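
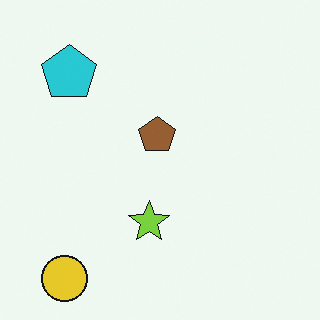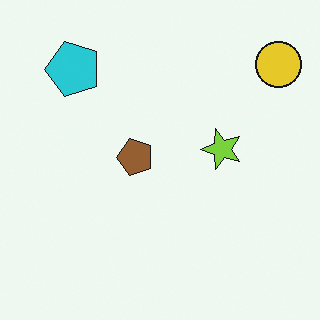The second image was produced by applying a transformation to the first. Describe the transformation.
The second image is the first transposed (reflected across the top-left ↔ bottom-right diagonal).

Shapes have swapped their row and column positions — what was in the top-right is now in the bottom-left — a diagonal reflection.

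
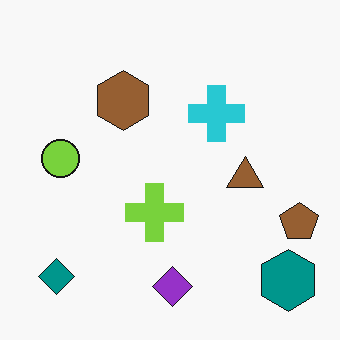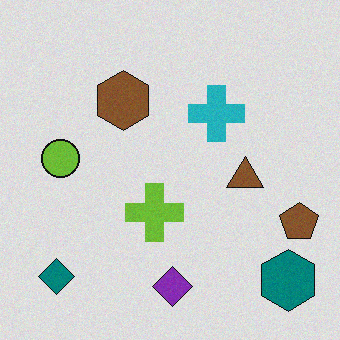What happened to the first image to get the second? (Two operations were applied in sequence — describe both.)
Slightly darkened, then degraded with subtle gaussian noise.

Every pixel — background and shapes alike — is uniformly darkened. Random speckle covers the whole image, including the flat background.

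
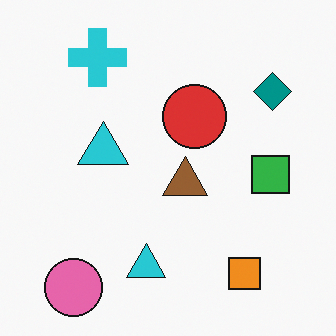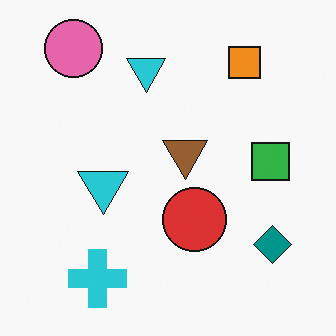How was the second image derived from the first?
The transformation is: flipped vertically (top ↔ bottom).

The pink circle is in the bottom-left of the first image and the top-left of the second — shapes on opposite sides of the horizontal midline have swapped in a mirror flip.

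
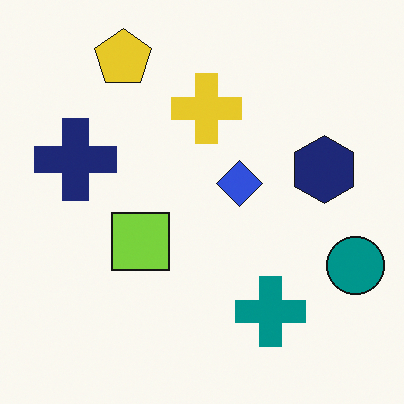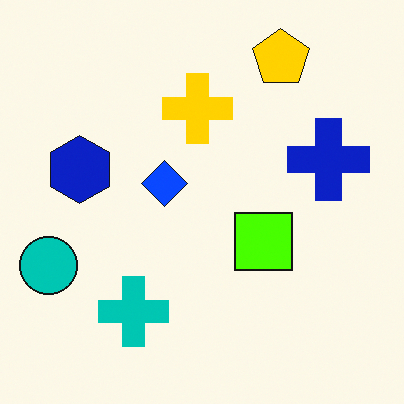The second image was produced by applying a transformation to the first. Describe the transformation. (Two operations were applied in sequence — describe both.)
Heavily oversaturated, then flipped horizontally (left ↔ right).

All colors are more vivid — a global saturation change. The teal circle is in the right of the first image and the left of the second — shapes on opposite sides of the vertical midline have swapped in a mirror flip.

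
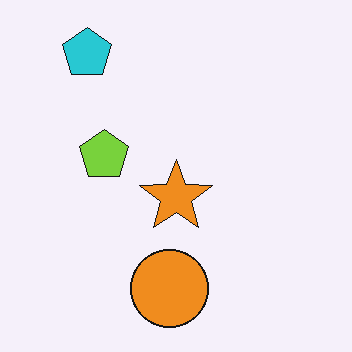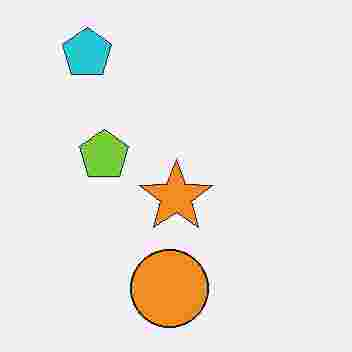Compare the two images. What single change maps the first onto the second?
It was degraded with heavy JPEG compression.

Blocky 8×8 compression artifacts appear around shape edges and the flat background shows ringing — characteristic JPEG degradation.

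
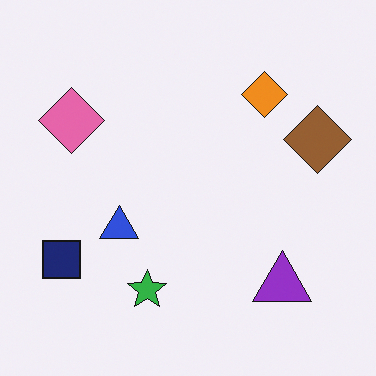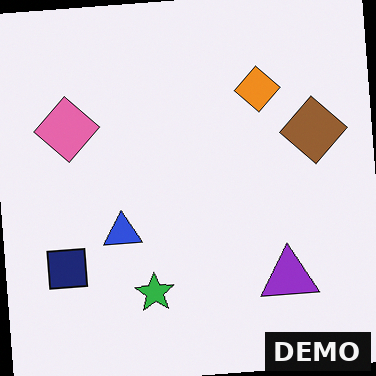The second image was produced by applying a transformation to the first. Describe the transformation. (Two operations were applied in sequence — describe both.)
It was rotated counter-clockwise by a few degrees, then watermarked with the text "DEMO" in the lower-right corner.

Every shape is tilted by the same angle and the image corners show triangular fill wedges — a whole-image rotation by a non-right angle. A dark label reading "DEMO" appears in the lower-right corner.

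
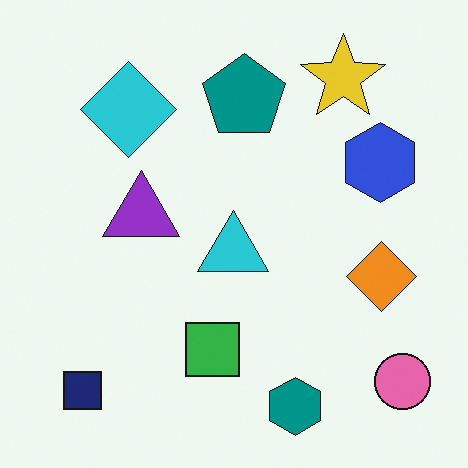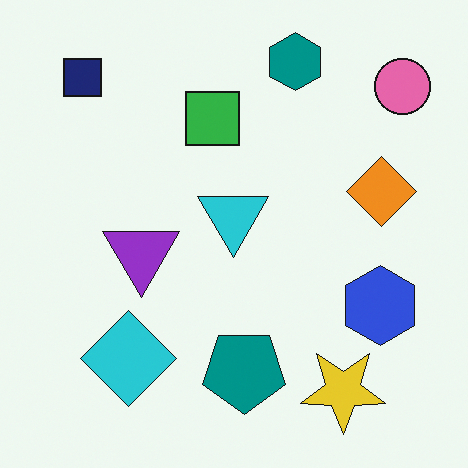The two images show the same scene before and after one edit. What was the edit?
The transformation is: flipped vertically (top ↔ bottom).

The teal hexagon is in the bottom of the first image and the top of the second — shapes on opposite sides of the horizontal midline have swapped in a mirror flip.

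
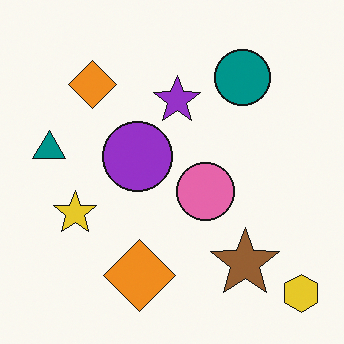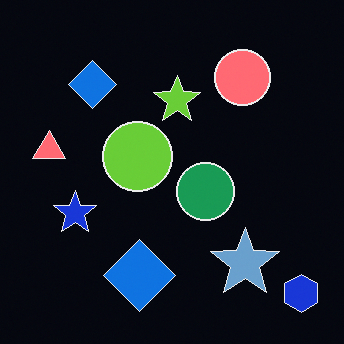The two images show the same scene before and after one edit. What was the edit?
The transformation is: color-inverted (negative).

The light background has become dark and every shape's color is its complement — a photographic negative.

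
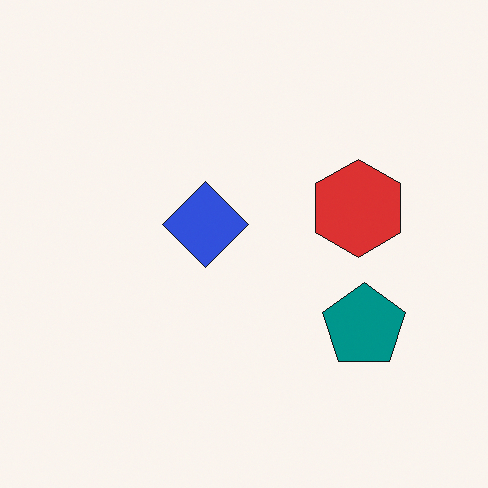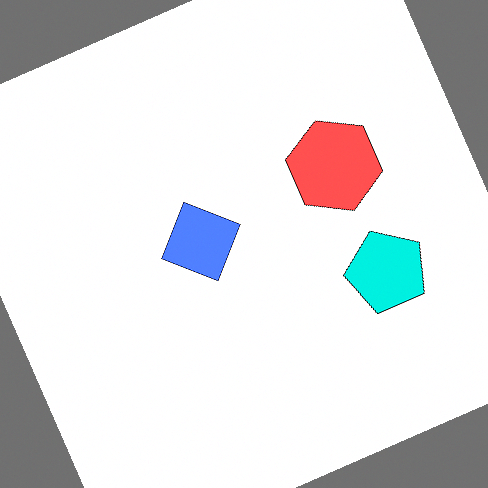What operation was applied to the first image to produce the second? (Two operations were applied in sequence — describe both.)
It was rotated counter-clockwise by a moderate amount, then substantially brightened.

Every shape is tilted by the same angle and the image corners show triangular fill wedges — a whole-image rotation by a non-right angle. Every pixel — background and shapes alike — is uniformly brightened.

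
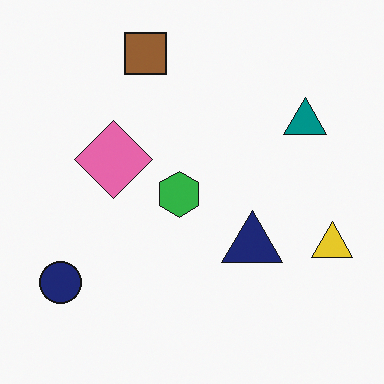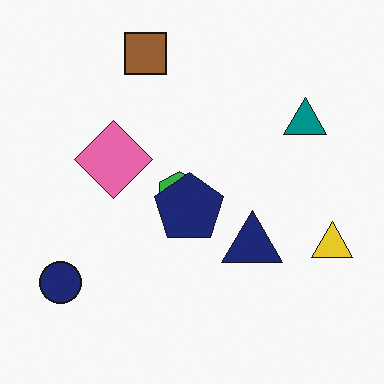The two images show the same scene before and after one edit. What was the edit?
It was overlaid with an additional navy pentagon.

A navy pentagon appears in the second image that is absent from the first.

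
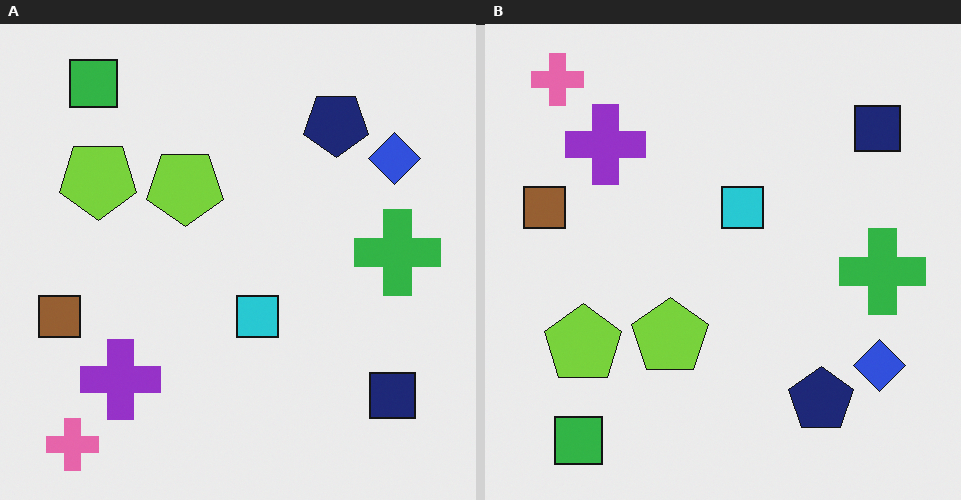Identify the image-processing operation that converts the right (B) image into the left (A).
Flipped vertically (top ↔ bottom).

The pink cross is in the top-left of the right (B) image and the bottom-left of the left (A) — shapes on opposite sides of the horizontal midline have swapped in a mirror flip.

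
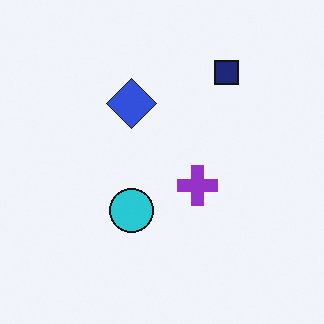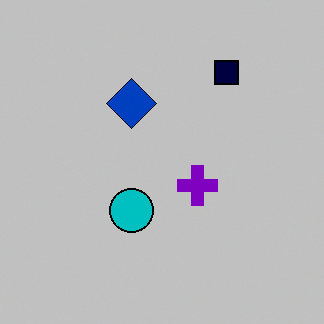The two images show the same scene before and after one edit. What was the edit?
The image was heavily posterized to just a handful of flat colors.

Each flat color has snapped to a coarser quantized level — most visibly, the near-white background has dropped to a flat grey.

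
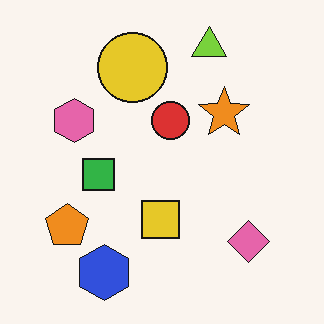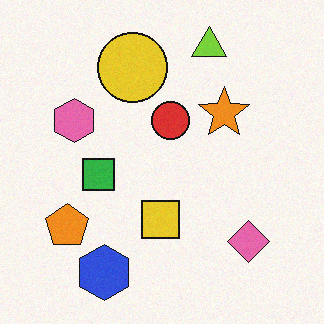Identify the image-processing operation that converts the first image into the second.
Degraded with light additive noise.

Random speckle covers the whole image, including the flat background.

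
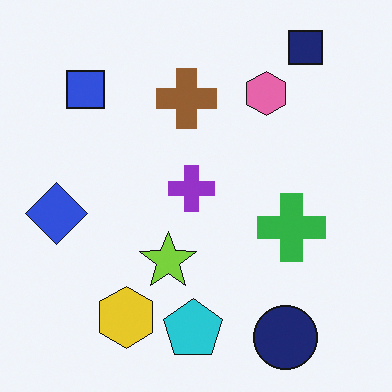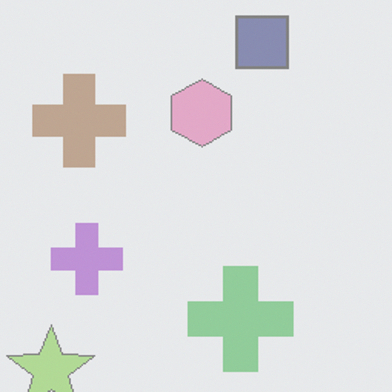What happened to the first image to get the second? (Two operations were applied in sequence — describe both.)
Cropped to a modestly smaller region and rescaled, then washed out (contrast reduced).

The visible shapes are larger and the field of view is narrower; shapes near the original edges may be partly or wholly outside the frame — a crop-and-rescale. Tones are pushed toward mid-grey across the whole image — a global contrast change.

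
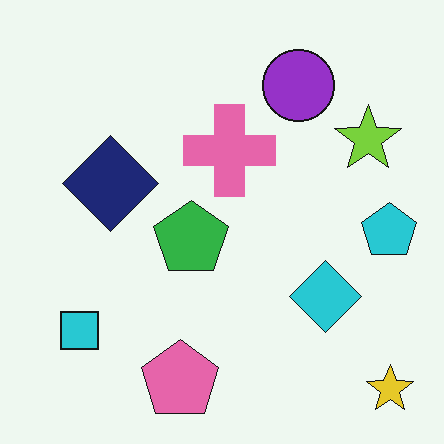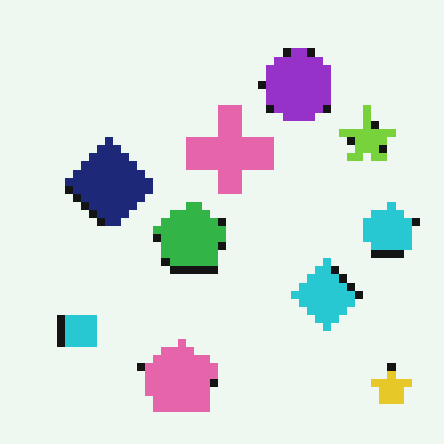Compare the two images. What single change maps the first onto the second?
The image was moderately pixelated.

Shapes are reduced to large square blocks; fine edges and outlines are lost — a downscale-then-upscale (mosaic) effect.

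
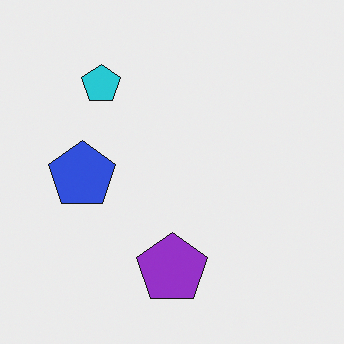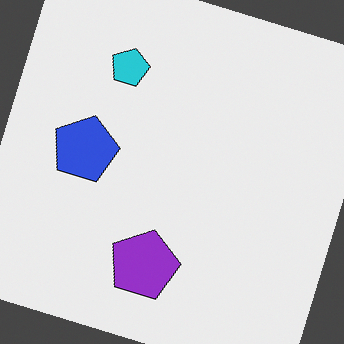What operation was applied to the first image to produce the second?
Rotated clockwise by a clearly visible amount.

Every shape is tilted by the same angle and the image corners show triangular fill wedges — a whole-image rotation by a non-right angle.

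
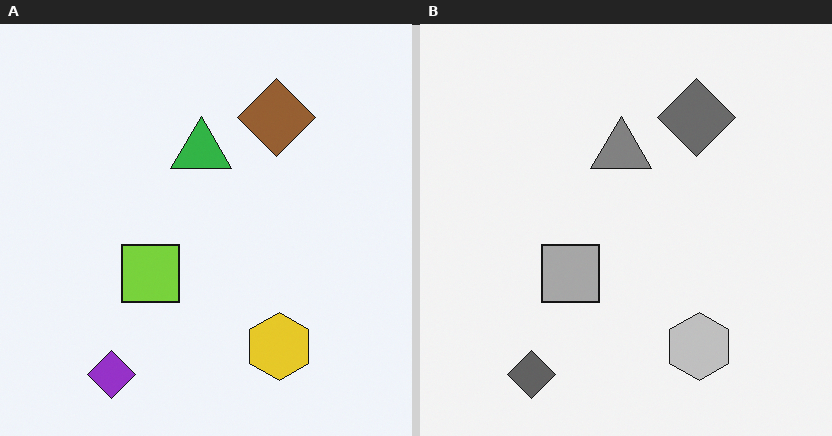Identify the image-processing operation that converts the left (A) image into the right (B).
Converted to grayscale.

All color is removed — every shape is now a shade of grey.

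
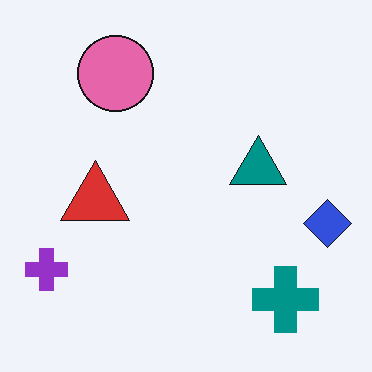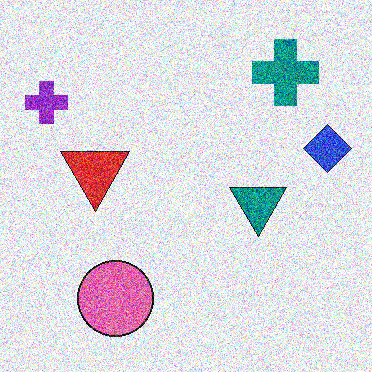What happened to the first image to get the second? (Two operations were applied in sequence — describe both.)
This is the original image degraded with heavy additive noise, then flipped vertically (top ↔ bottom).

Random speckle covers the whole image, including the flat background. The pink circle is in the top-left of the first image and the bottom-left of the second — shapes on opposite sides of the horizontal midline have swapped in a mirror flip.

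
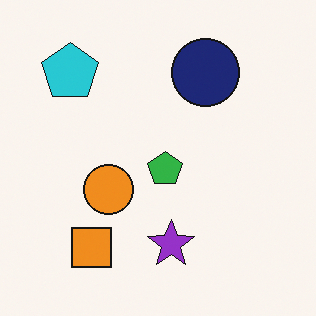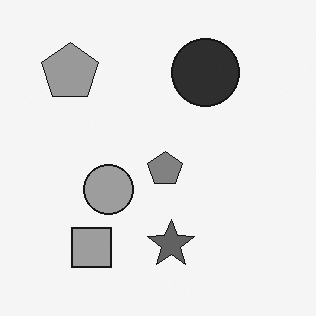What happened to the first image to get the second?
The second image is the first converted to grayscale.

All color is removed — every shape is now a shade of grey.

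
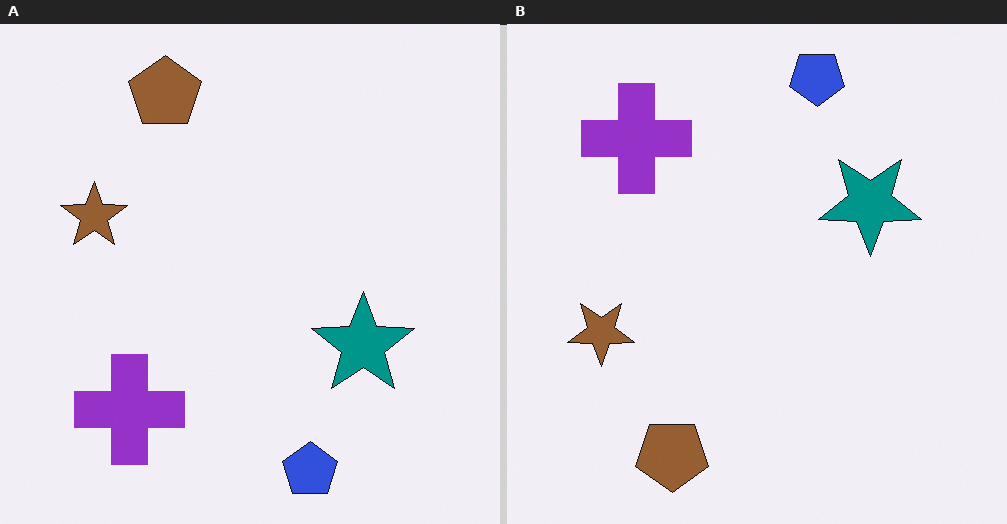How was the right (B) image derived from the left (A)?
This is the original image flipped vertically (top ↔ bottom).

The blue pentagon is in the bottom of the left (A) image and the top of the right (B) — shapes on opposite sides of the horizontal midline have swapped in a mirror flip.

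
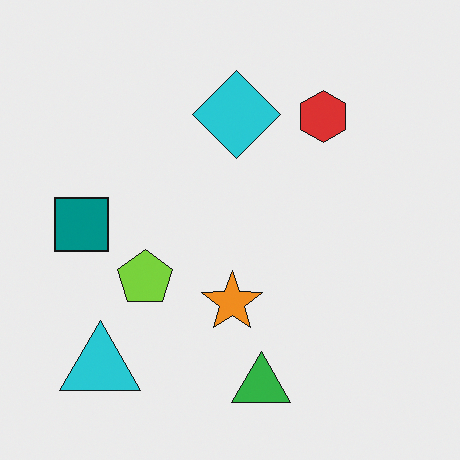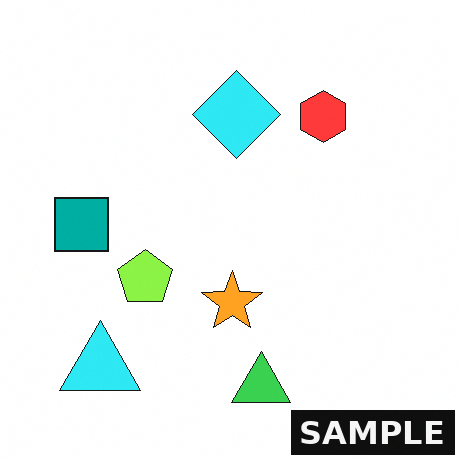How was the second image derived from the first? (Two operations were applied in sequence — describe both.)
It was slightly brightened, then watermarked with the text "SAMPLE" in the lower-right corner.

Every pixel — background and shapes alike — is uniformly brightened. A dark label reading "SAMPLE" appears in the lower-right corner.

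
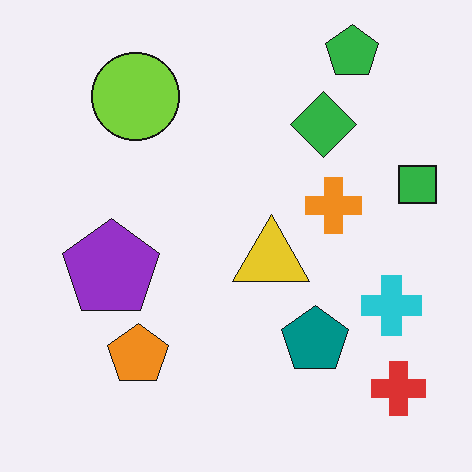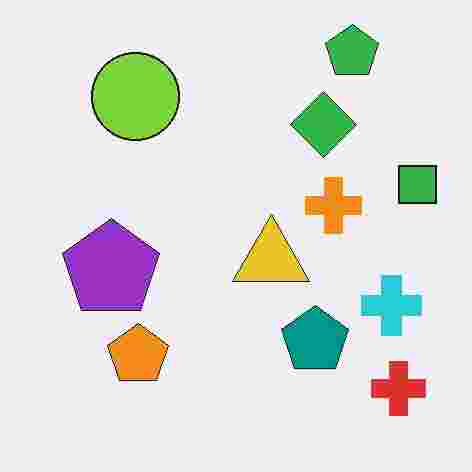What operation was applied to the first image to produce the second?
It was heavily JPEG-compressed with obvious blocking artifacts.

Blocky 8×8 compression artifacts appear around shape edges and the flat background shows ringing — characteristic JPEG degradation.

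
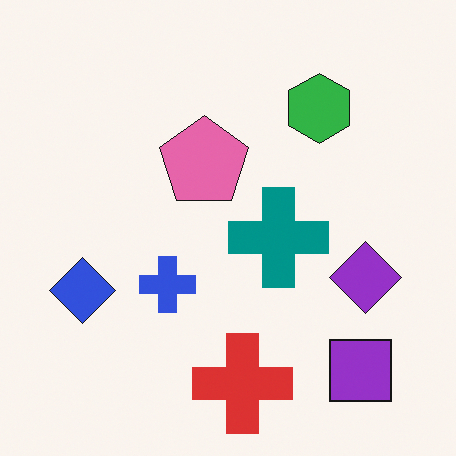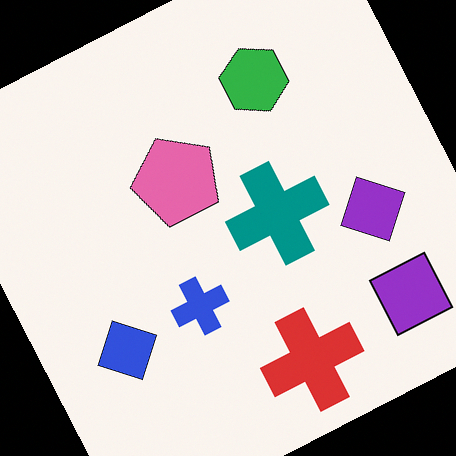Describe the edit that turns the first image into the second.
The image was rotated counter-clockwise by a moderate amount.

Every shape is tilted by the same angle and the image corners show triangular fill wedges — a whole-image rotation by a non-right angle.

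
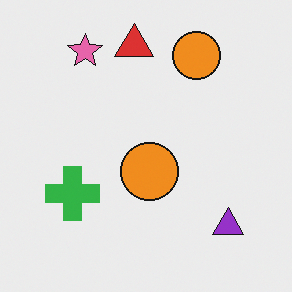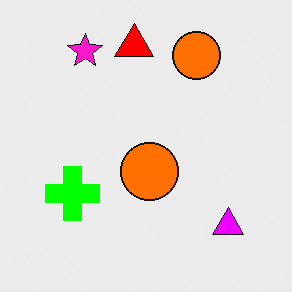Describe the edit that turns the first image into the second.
The transformation is: heavily oversaturated.

All colors are more vivid — a global saturation change.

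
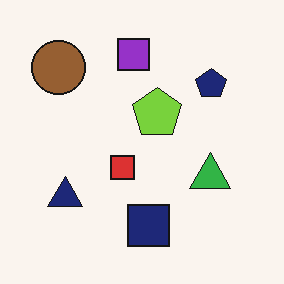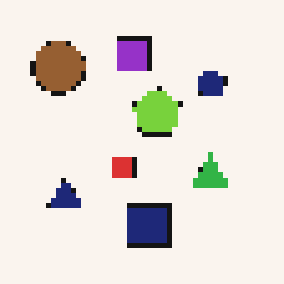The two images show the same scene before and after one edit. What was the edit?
The transformation is: lightly pixelated (a mild mosaic effect).

Shapes are reduced to large square blocks; fine edges and outlines are lost — a downscale-then-upscale (mosaic) effect.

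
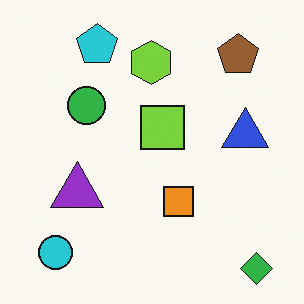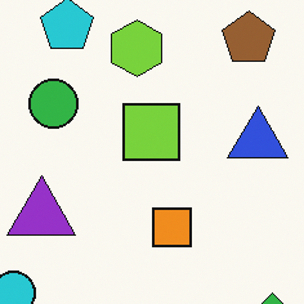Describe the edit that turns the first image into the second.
It was cropped to a modestly smaller region and rescaled.

The visible shapes are larger and the field of view is narrower; shapes near the original edges may be partly or wholly outside the frame — a crop-and-rescale.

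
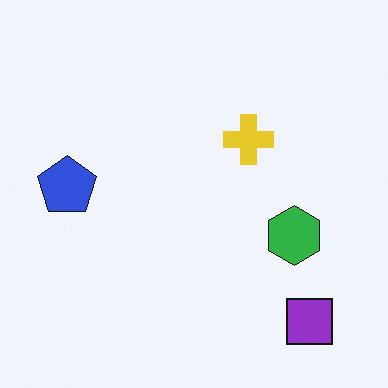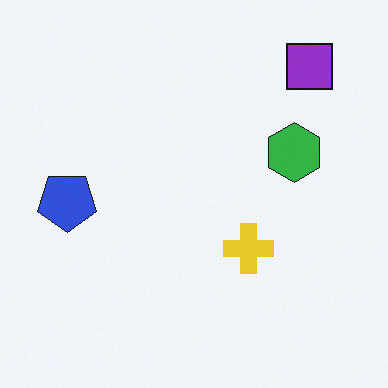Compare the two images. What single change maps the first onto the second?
The transformation is: flipped vertically (top ↔ bottom).

The purple square is in the bottom-right of the first image and the top-right of the second — shapes on opposite sides of the horizontal midline have swapped in a mirror flip.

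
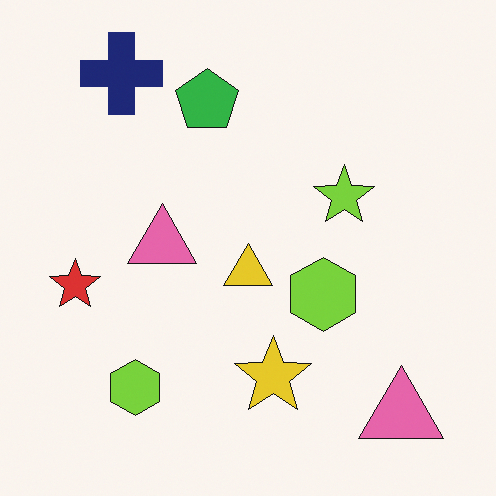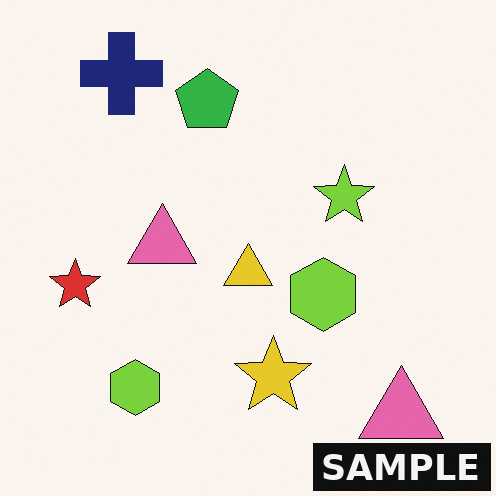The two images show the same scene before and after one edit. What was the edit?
It was watermarked with the text "SAMPLE" in the lower-right corner.

A dark label reading "SAMPLE" appears in the lower-right corner.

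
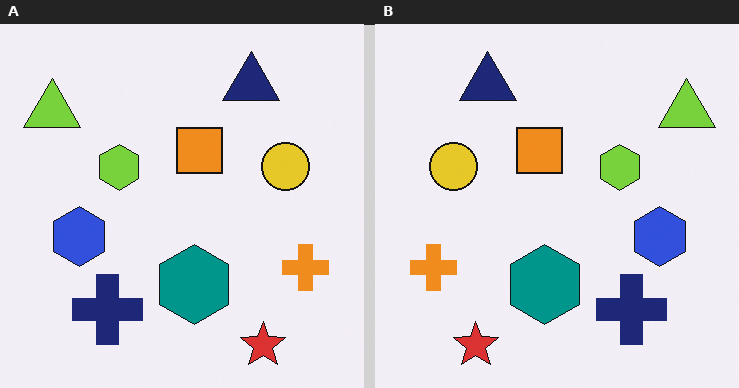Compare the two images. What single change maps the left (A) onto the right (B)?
The transformation is: flipped horizontally (left ↔ right).

The lime triangle is in the top-left of the left (A) image and the top-right of the right (B) — shapes on opposite sides of the vertical midline have swapped in a mirror flip.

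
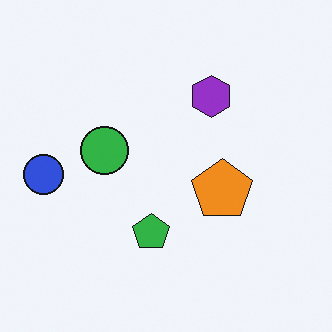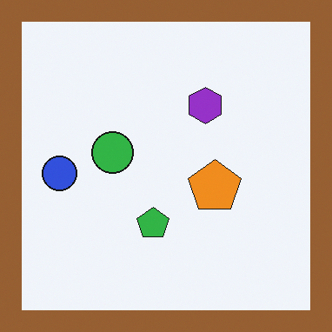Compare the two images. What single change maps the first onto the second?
The image was framed with a brown border.

A solid brown frame runs around the edge of the second image, with the content slightly shrunk inside it.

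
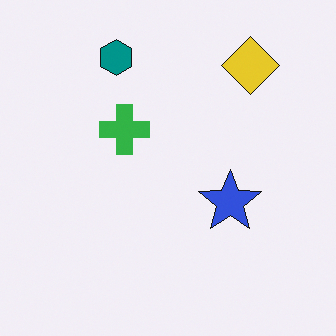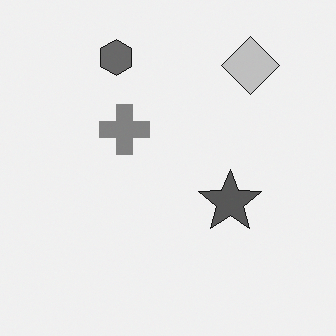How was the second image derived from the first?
The second image is the first converted to grayscale.

All color is removed — every shape is now a shade of grey.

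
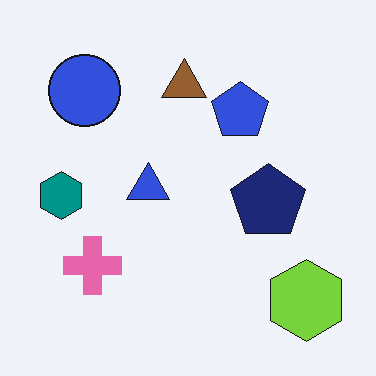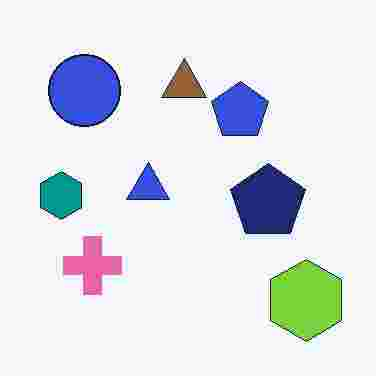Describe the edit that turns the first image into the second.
The second image is the first degraded with heavy JPEG compression.

Blocky 8×8 compression artifacts appear around shape edges and the flat background shows ringing — characteristic JPEG degradation.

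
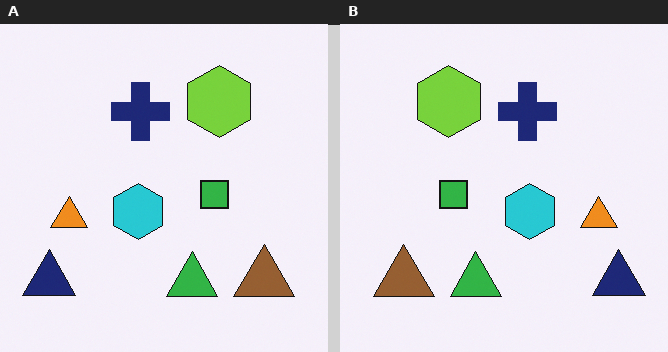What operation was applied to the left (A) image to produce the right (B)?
Flipped horizontally (left ↔ right).

The navy triangle is in the bottom-left of the left (A) image and the bottom-right of the right (B) — shapes on opposite sides of the vertical midline have swapped in a mirror flip.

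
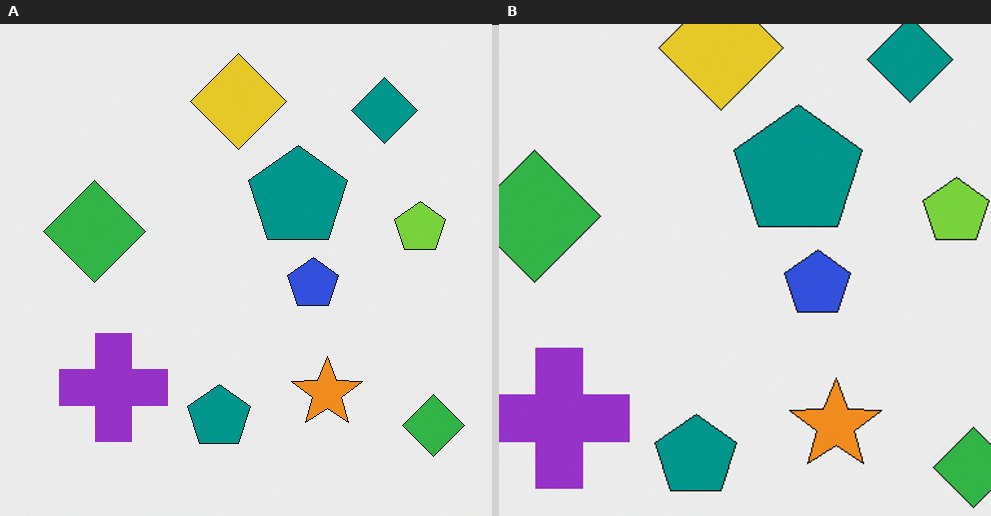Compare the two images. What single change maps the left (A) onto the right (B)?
It was cropped slightly and scaled back up.

The visible shapes are larger and the field of view is narrower; shapes near the original edges may be partly or wholly outside the frame — a crop-and-rescale.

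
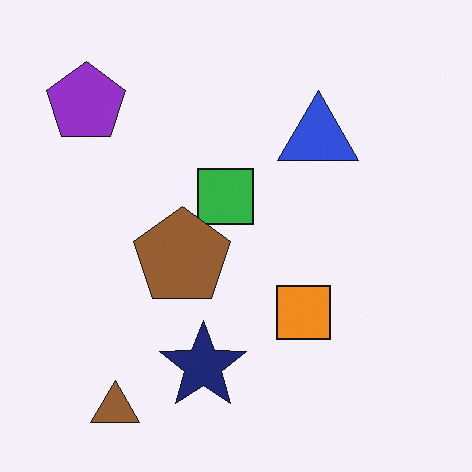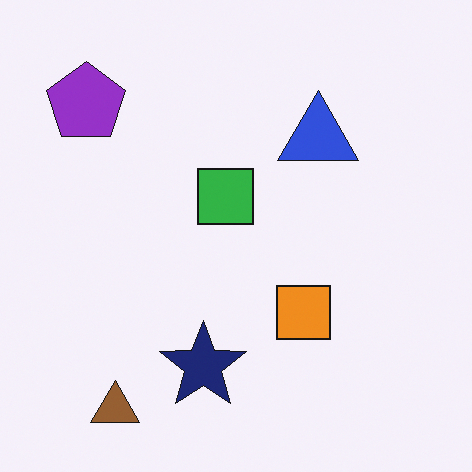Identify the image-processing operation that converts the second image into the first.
The first image is the second overlaid with an additional brown pentagon.

A brown pentagon appears in the first image that is absent from the second.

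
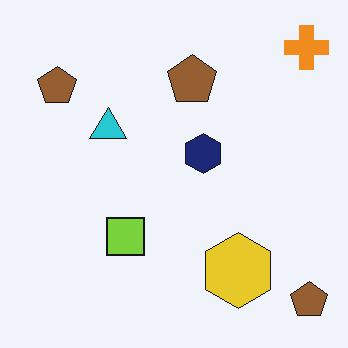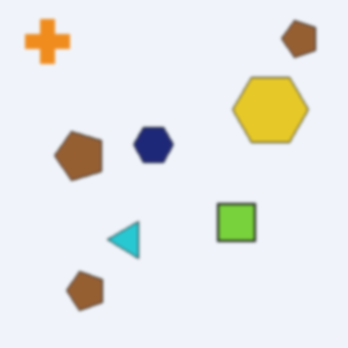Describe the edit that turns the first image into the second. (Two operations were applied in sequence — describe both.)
This is the original image rotated 90° counter-clockwise, then slightly softened.

The orange cross sits in the top-right of the first image and the top-left of the second — consistent with a whole-image 90° counter-clockwise rotation. Shape edges and outlines are uniformly softened across the whole image.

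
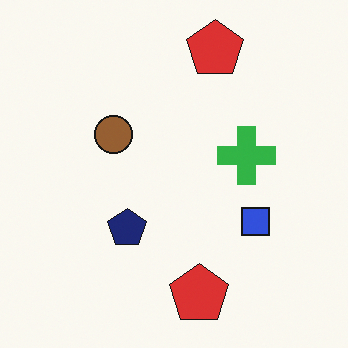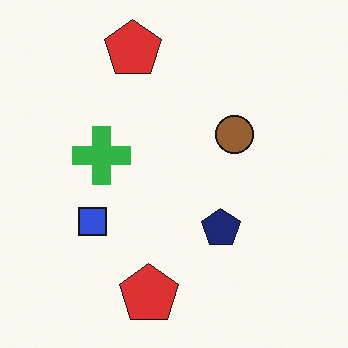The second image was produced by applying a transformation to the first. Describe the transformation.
This is the original image flipped horizontally (left ↔ right).

The blue square is in the right of the first image and the left of the second — shapes on opposite sides of the vertical midline have swapped in a mirror flip.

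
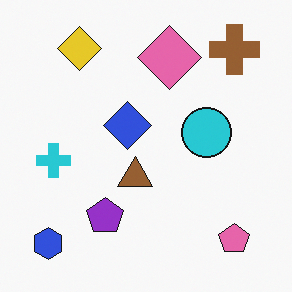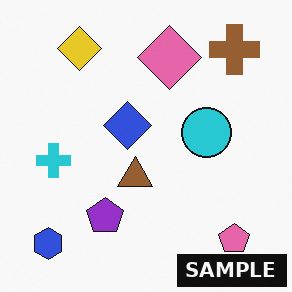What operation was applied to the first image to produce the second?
The second image is the first watermarked with the text "SAMPLE" in the lower-right corner.

A dark label reading "SAMPLE" appears in the lower-right corner.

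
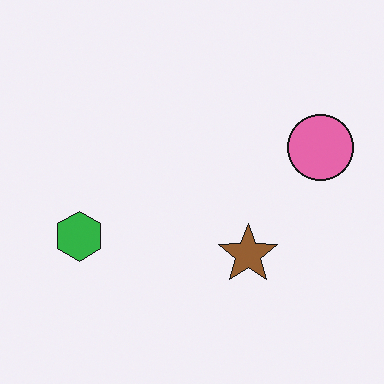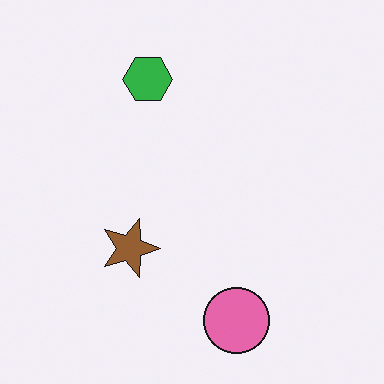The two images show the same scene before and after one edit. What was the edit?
The image was rotated 90° clockwise.

The pink circle sits in the right of the first image and the bottom of the second — consistent with a whole-image 90° clockwise rotation.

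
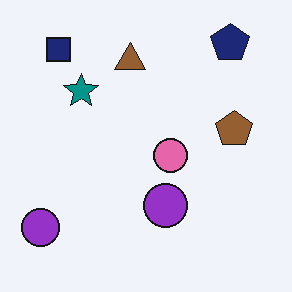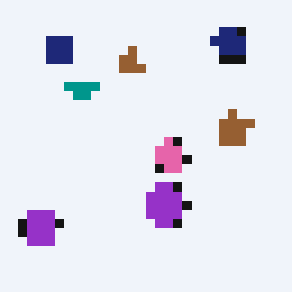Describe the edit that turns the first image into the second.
The transformation is: heavily pixelated into large blocks.

Shapes are reduced to large square blocks; fine edges and outlines are lost — a downscale-then-upscale (mosaic) effect.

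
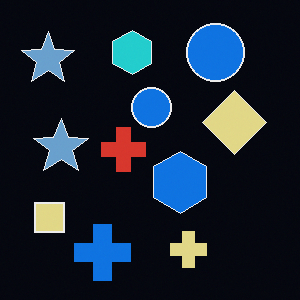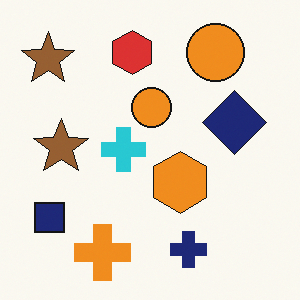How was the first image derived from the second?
It was color-inverted (negative).

The light background has become dark and every shape's color is its complement — a photographic negative.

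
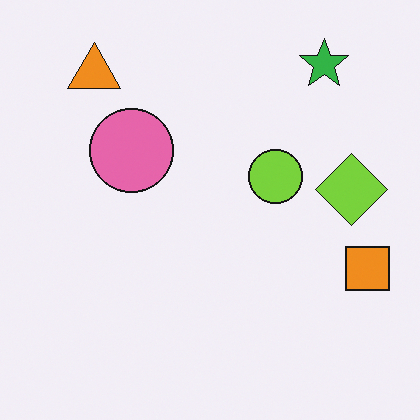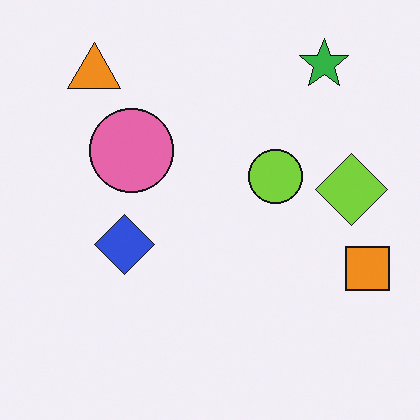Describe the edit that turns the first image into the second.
This is the original image overlaid with an additional blue diamond.

A blue diamond appears in the second image that is absent from the first.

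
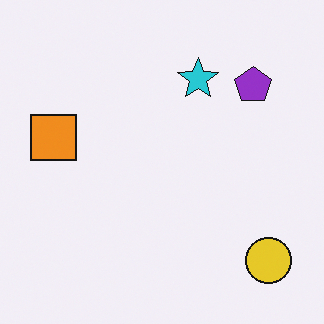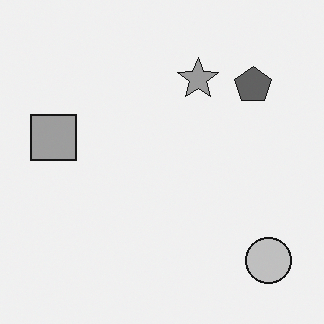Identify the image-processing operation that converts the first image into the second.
Converted to grayscale.

All color is removed — every shape is now a shade of grey.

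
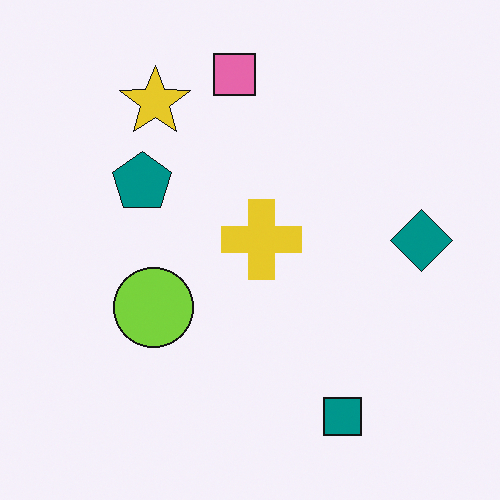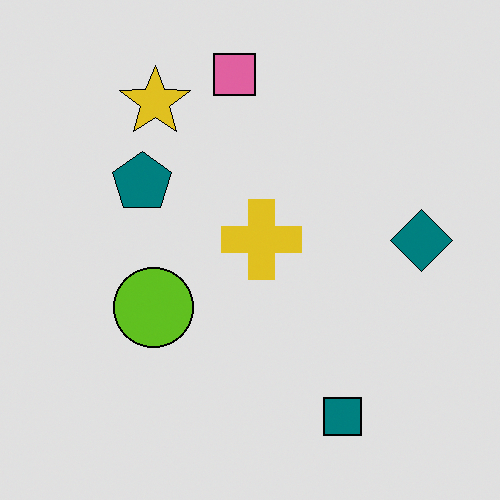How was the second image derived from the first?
The transformation is: moderately posterized.

Each flat color has snapped to a coarser quantized level — most visibly, the near-white background has dropped to a flat grey.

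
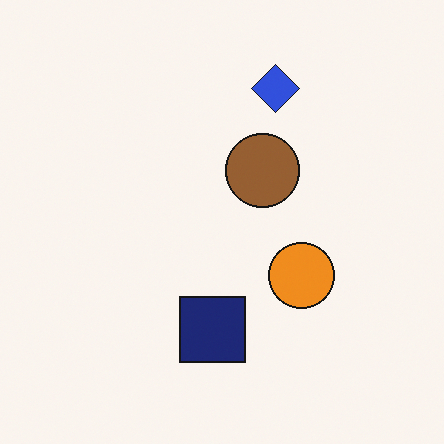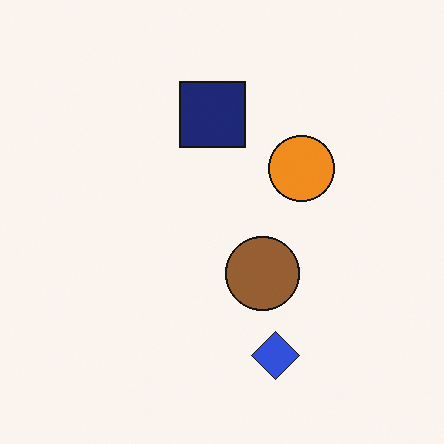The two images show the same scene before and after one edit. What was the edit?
The transformation is: flipped vertically (top ↔ bottom).

The blue diamond is in the top of the first image and the bottom of the second — shapes on opposite sides of the horizontal midline have swapped in a mirror flip.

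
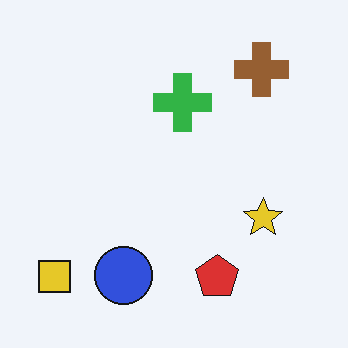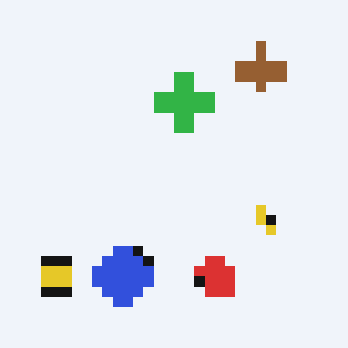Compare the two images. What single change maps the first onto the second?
The second image is the first coarsely pixelated.

Shapes are reduced to large square blocks; fine edges and outlines are lost — a downscale-then-upscale (mosaic) effect.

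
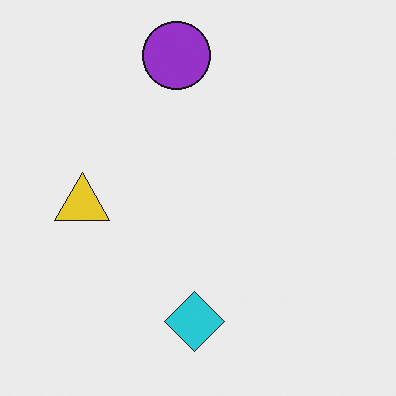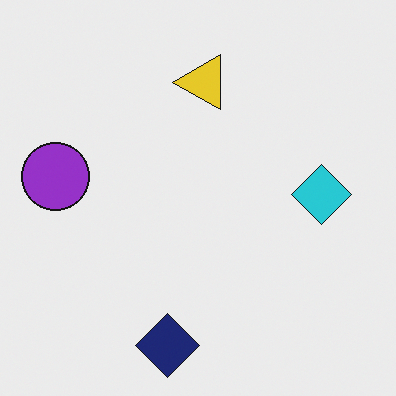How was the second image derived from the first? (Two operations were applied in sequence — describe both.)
The transformation is: transposed (reflected across the top-left ↔ bottom-right diagonal), then overlaid with an additional navy diamond.

Shapes have swapped their row and column positions — what was in the top-right is now in the bottom-left — a diagonal reflection. A navy diamond appears in the second image that is absent from the first.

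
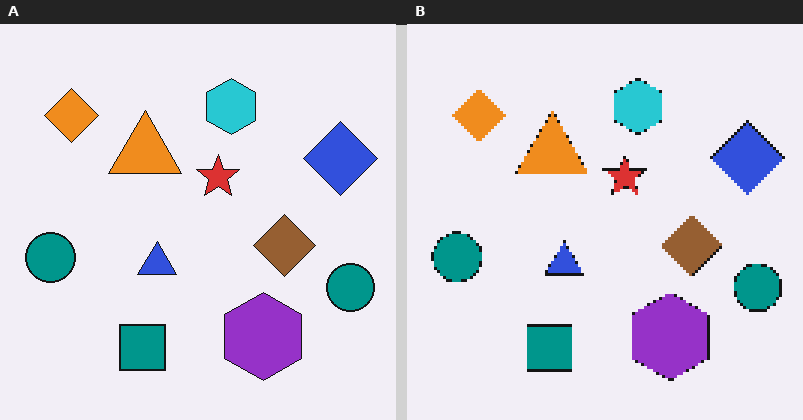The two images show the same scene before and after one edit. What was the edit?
This is the original image lightly pixelated (a mild mosaic effect).

Shapes are reduced to large square blocks; fine edges and outlines are lost — a downscale-then-upscale (mosaic) effect.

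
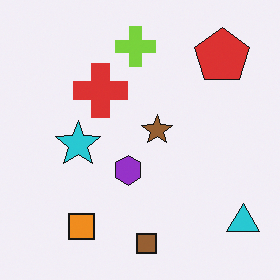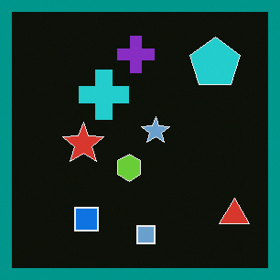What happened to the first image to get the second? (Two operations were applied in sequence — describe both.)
Color-inverted (negative), then framed with a teal border.

The light background has become dark and every shape's color is its complement — a photographic negative. A solid teal frame runs around the edge of the second image, with the content slightly shrunk inside it.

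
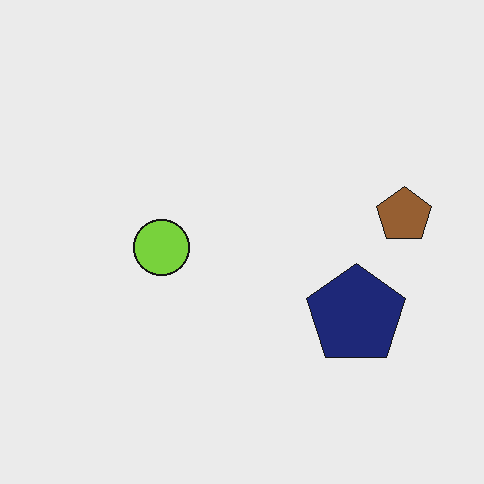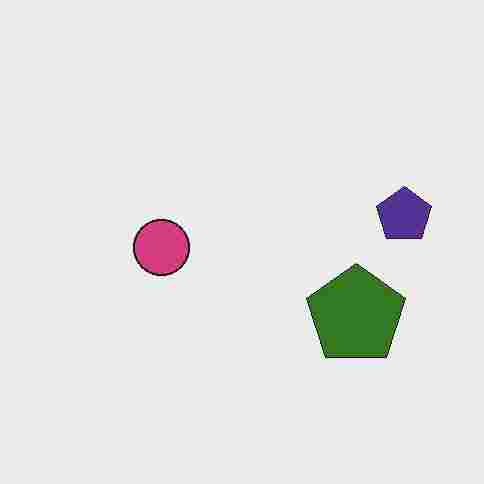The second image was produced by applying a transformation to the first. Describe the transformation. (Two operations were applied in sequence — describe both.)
Hue-shifted by a large amount, then degraded with heavy JPEG compression.

Every shape's color has rotated by the same amount around the hue wheel — a uniform hue shift. Blocky 8×8 compression artifacts appear around shape edges and the flat background shows ringing — characteristic JPEG degradation.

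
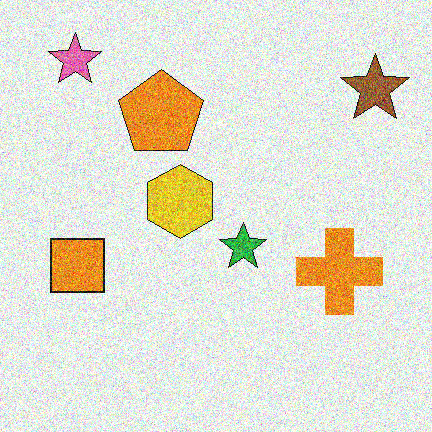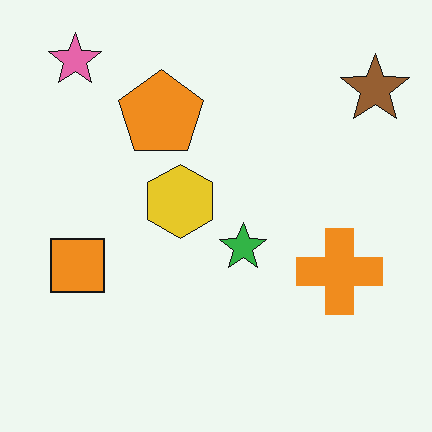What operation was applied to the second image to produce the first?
The first image is the second degraded with heavy additive noise.

Random speckle covers the whole image, including the flat background.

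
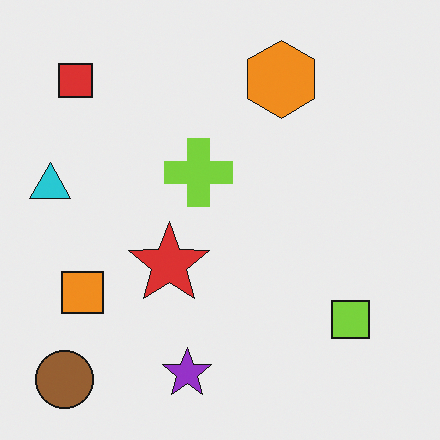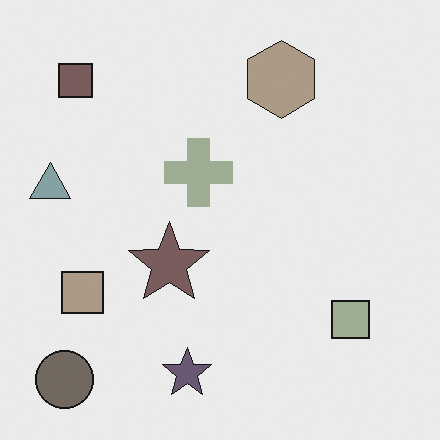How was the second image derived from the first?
It was heavily desaturated.

All colors are more muted and greyish — a global saturation change.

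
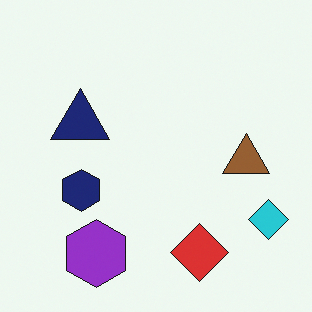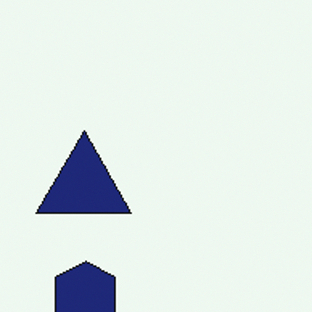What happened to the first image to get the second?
Cropped slightly and scaled back up.

The visible shapes are larger and the field of view is narrower; shapes near the original edges may be partly or wholly outside the frame — a crop-and-rescale.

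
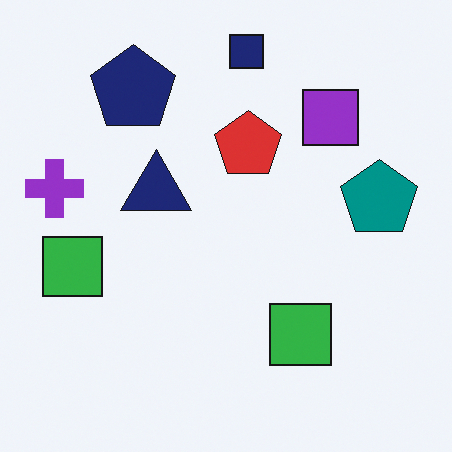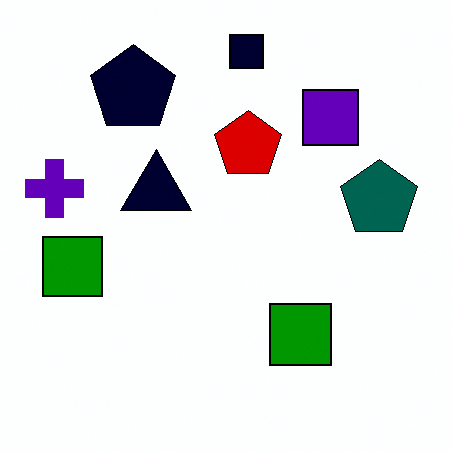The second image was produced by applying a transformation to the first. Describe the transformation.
Boosted in contrast.

Tones are pushed away from mid-grey across the whole image — a global contrast change.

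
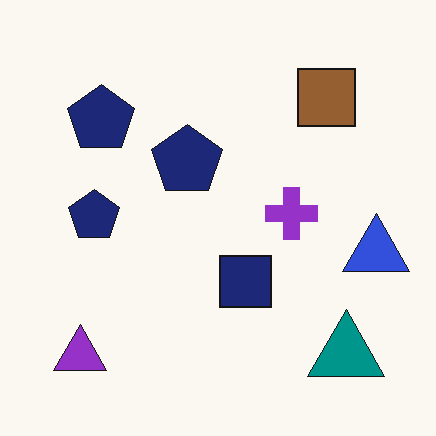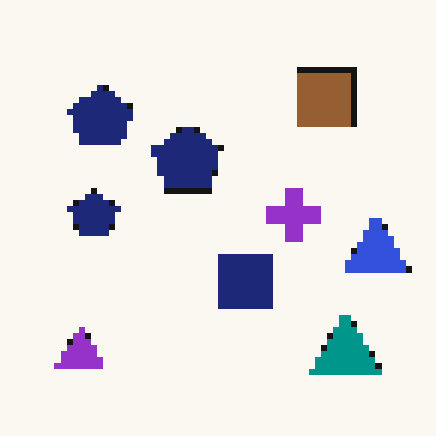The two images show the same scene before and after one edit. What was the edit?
The transformation is: moderately pixelated.

Shapes are reduced to large square blocks; fine edges and outlines are lost — a downscale-then-upscale (mosaic) effect.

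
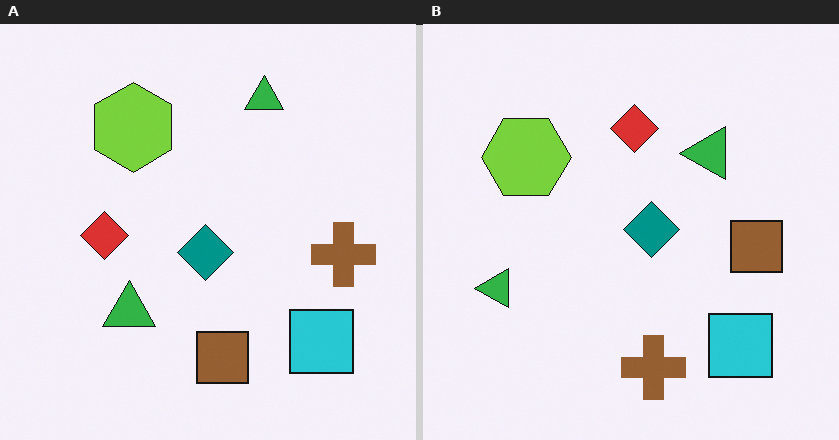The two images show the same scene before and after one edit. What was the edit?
This is the original image transposed (reflected across the top-left ↔ bottom-right diagonal).

Shapes have swapped their row and column positions — what was in the top-right is now in the bottom-left — a diagonal reflection.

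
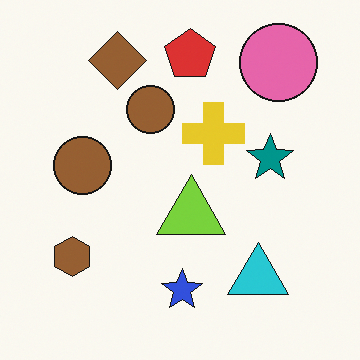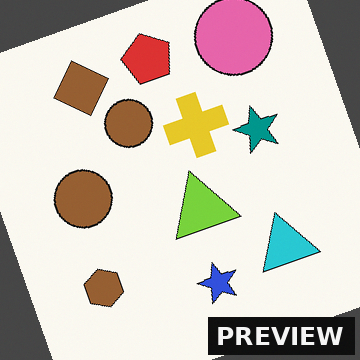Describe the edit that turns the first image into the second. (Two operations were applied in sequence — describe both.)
Rotated counter-clockwise by a clearly visible amount, then watermarked with the text "PREVIEW" in the lower-right corner.

Every shape is tilted by the same angle and the image corners show triangular fill wedges — a whole-image rotation by a non-right angle. A dark label reading "PREVIEW" appears in the lower-right corner.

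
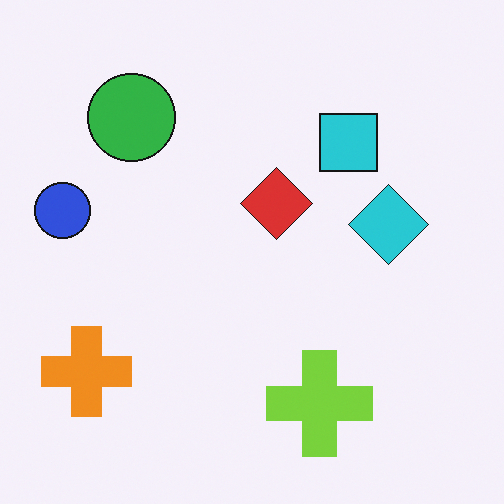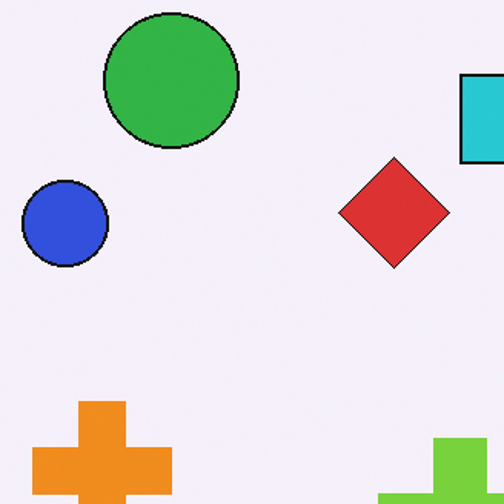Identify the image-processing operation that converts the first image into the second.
It was cropped slightly and scaled back up.

The visible shapes are larger and the field of view is narrower; shapes near the original edges may be partly or wholly outside the frame — a crop-and-rescale.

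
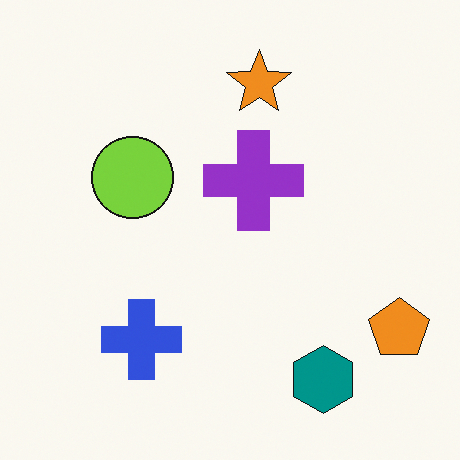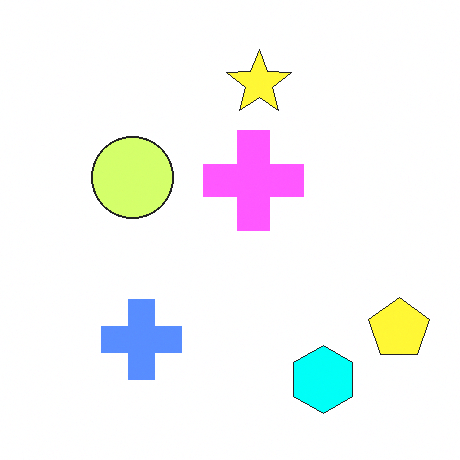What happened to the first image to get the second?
Noticeably brightened.

Every pixel — background and shapes alike — is uniformly brightened.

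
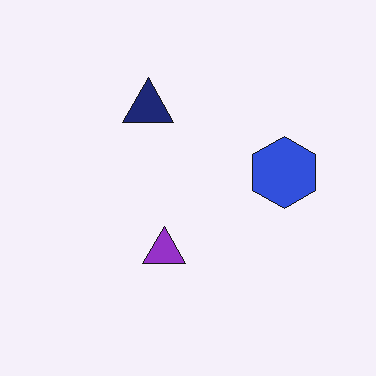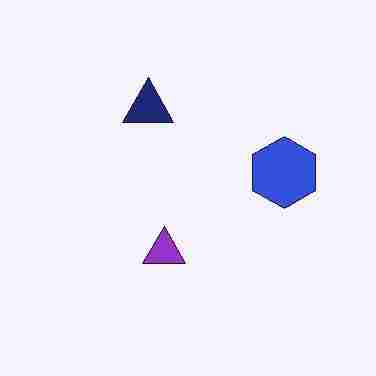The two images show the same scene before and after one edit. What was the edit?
It was heavily JPEG-compressed with obvious blocking artifacts.

Blocky 8×8 compression artifacts appear around shape edges and the flat background shows ringing — characteristic JPEG degradation.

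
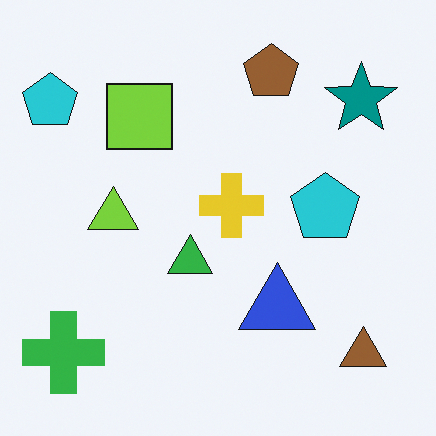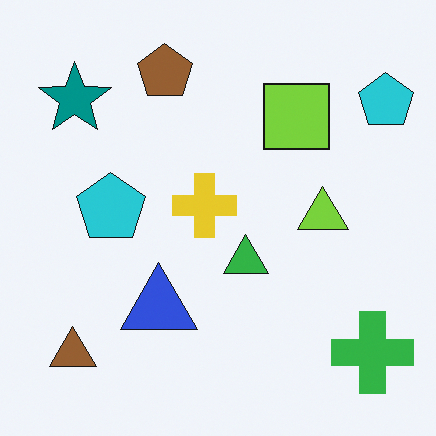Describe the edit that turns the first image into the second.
Flipped horizontally (left ↔ right).

The green cross is in the bottom-left of the first image and the bottom-right of the second — shapes on opposite sides of the vertical midline have swapped in a mirror flip.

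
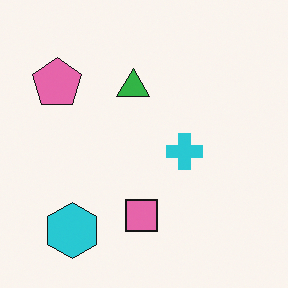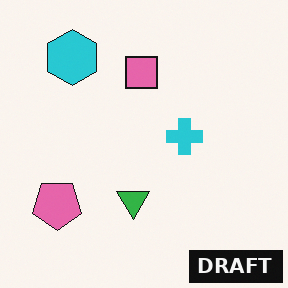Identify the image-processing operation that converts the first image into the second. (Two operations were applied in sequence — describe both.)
It was flipped vertically (top ↔ bottom), then watermarked with the text "DRAFT" in the lower-right corner.

The cyan hexagon is in the bottom-left of the first image and the top-left of the second — shapes on opposite sides of the horizontal midline have swapped in a mirror flip. A dark label reading "DRAFT" appears in the lower-right corner.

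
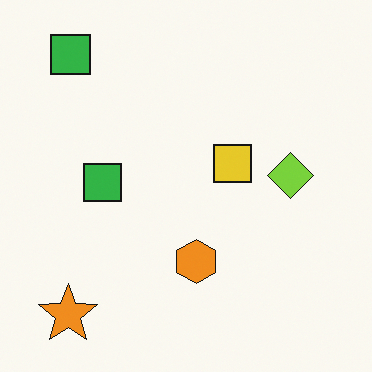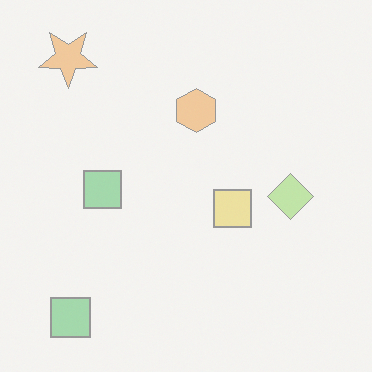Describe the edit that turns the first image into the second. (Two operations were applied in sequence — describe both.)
The image was given much lower contrast, then flipped vertically (top ↔ bottom).

Tones are pushed toward mid-grey across the whole image — a global contrast change. The orange star is in the bottom-left of the first image and the top-left of the second — shapes on opposite sides of the horizontal midline have swapped in a mirror flip.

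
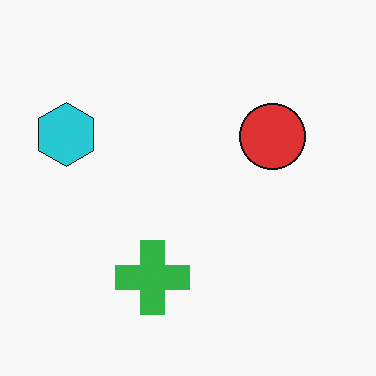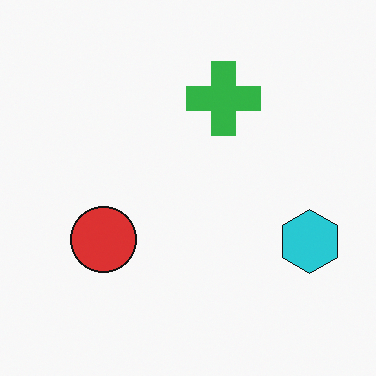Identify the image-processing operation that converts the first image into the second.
The second image is the first rotated 180°.

The cyan hexagon sits in the left of the first image and the right of the second — consistent with a whole-image 180° rotation.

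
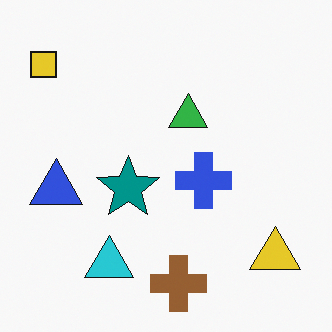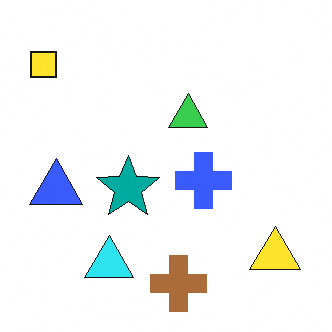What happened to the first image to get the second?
The second image is the first brightened a little.

Every pixel — background and shapes alike — is uniformly brightened.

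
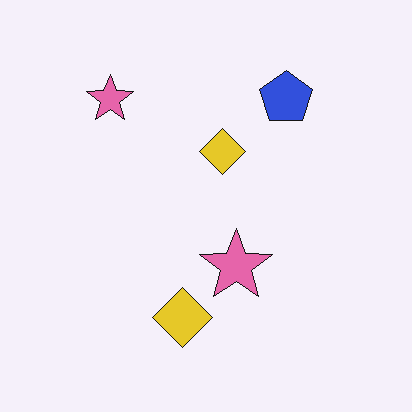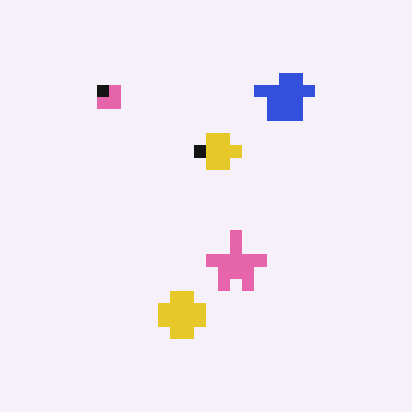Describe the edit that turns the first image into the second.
The second image is the first heavily pixelated into large blocks.

Shapes are reduced to large square blocks; fine edges and outlines are lost — a downscale-then-upscale (mosaic) effect.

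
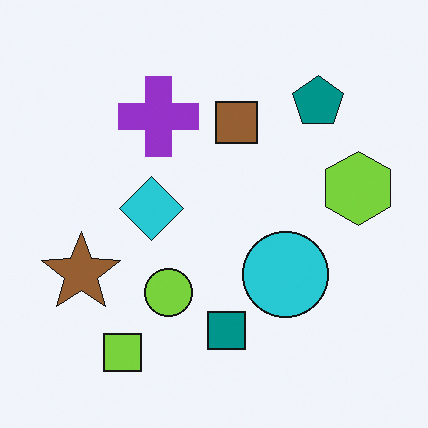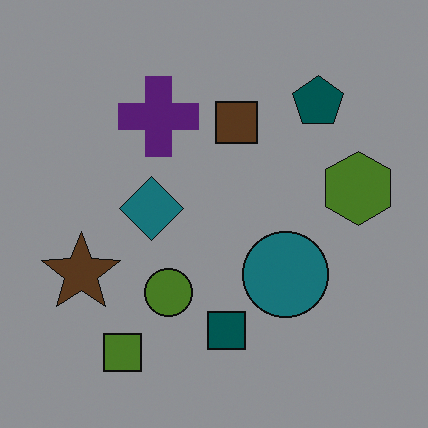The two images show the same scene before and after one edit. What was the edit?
The second image is the first substantially darkened.

Every pixel — background and shapes alike — is uniformly darkened.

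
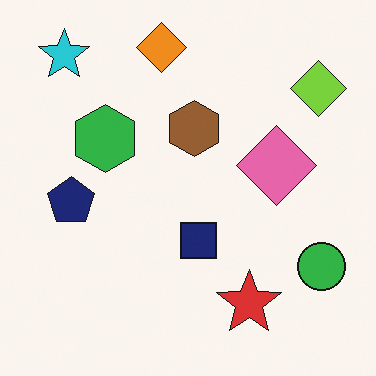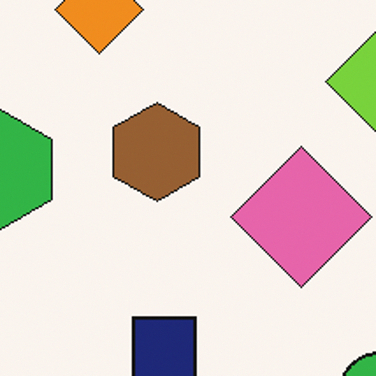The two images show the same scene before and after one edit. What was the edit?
This is the original image cropped tightly and scaled back up.

The visible shapes are larger and the field of view is narrower; shapes near the original edges may be partly or wholly outside the frame — a crop-and-rescale.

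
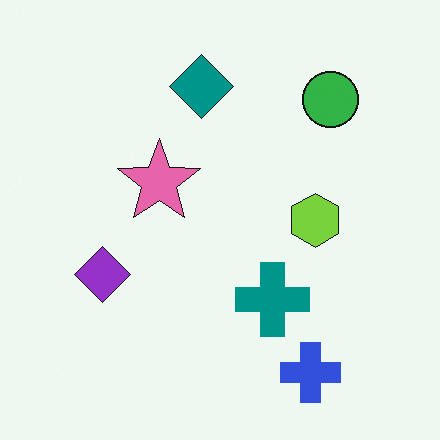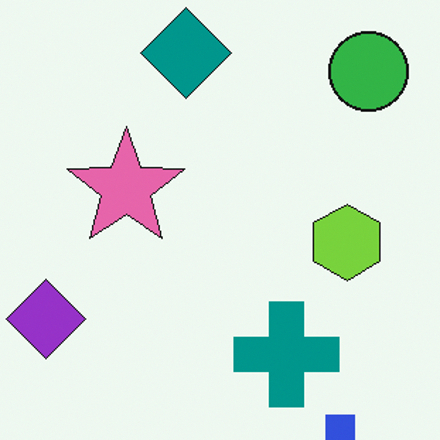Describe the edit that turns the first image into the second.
The second image is the first cropped slightly and scaled back up.

The visible shapes are larger and the field of view is narrower; shapes near the original edges may be partly or wholly outside the frame — a crop-and-rescale.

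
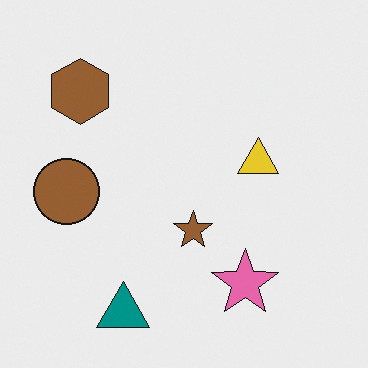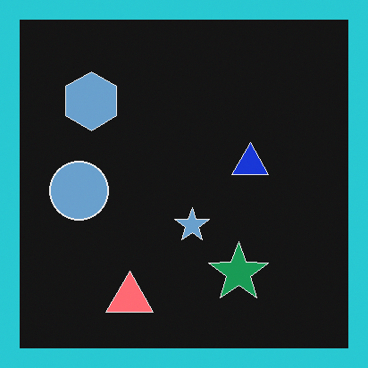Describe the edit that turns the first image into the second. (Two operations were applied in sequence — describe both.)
The second image is the first color-inverted (negative), then framed with a cyan border.

The light background has become dark and every shape's color is its complement — a photographic negative. A solid cyan frame runs around the edge of the second image, with the content slightly shrunk inside it.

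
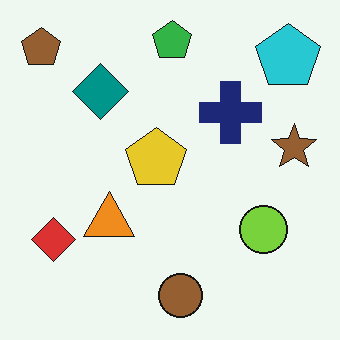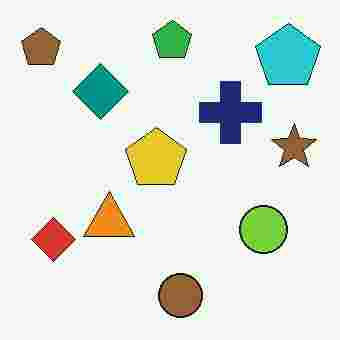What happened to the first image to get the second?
The second image is the first heavily JPEG-compressed with obvious blocking artifacts.

Blocky 8×8 compression artifacts appear around shape edges and the flat background shows ringing — characteristic JPEG degradation.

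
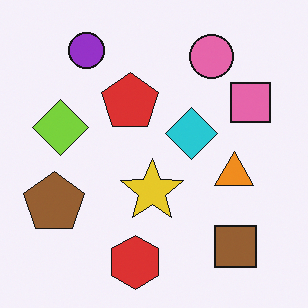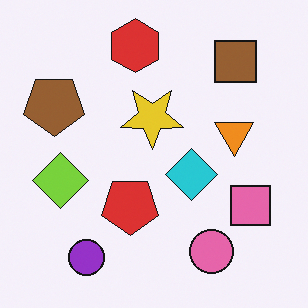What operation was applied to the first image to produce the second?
The image was flipped vertically (top ↔ bottom).

The red hexagon is in the bottom of the first image and the top of the second — shapes on opposite sides of the horizontal midline have swapped in a mirror flip.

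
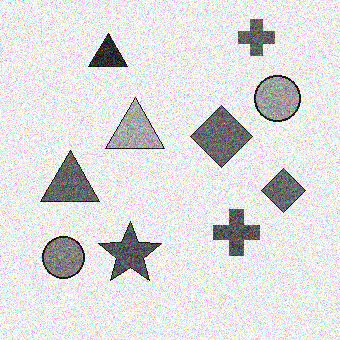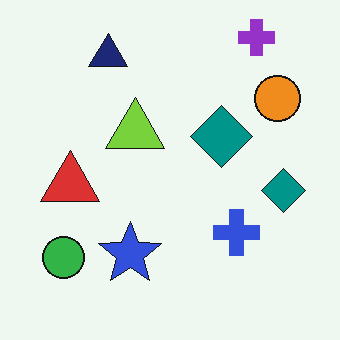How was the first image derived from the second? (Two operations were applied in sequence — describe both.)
This is the original image converted to grayscale, then degraded with strong gaussian noise.

All color is removed — every shape is now a shade of grey. Random speckle covers the whole image, including the flat background.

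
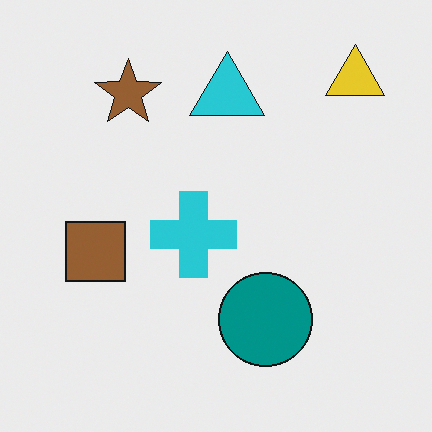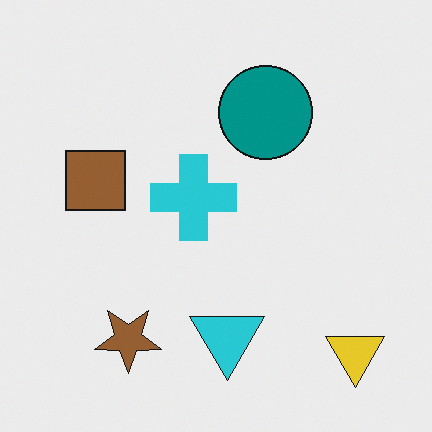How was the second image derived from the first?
The transformation is: flipped vertically (top ↔ bottom).

The yellow triangle is in the top-right of the first image and the bottom-right of the second — shapes on opposite sides of the horizontal midline have swapped in a mirror flip.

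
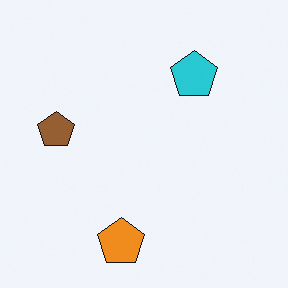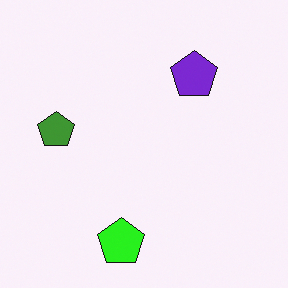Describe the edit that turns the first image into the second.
This is the original image hue-shifted noticeably.

Every shape's color has rotated by the same amount around the hue wheel — a uniform hue shift.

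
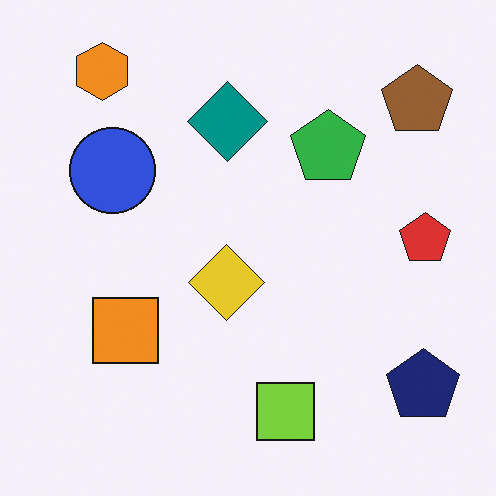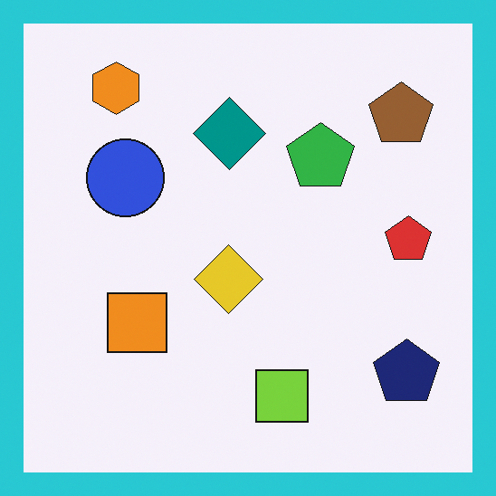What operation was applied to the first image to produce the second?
The transformation is: framed with a cyan border.

A solid cyan frame runs around the edge of the second image, with the content slightly shrunk inside it.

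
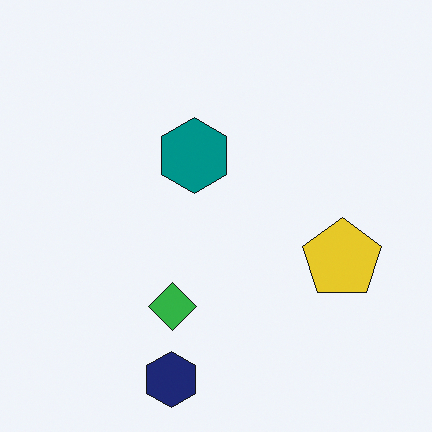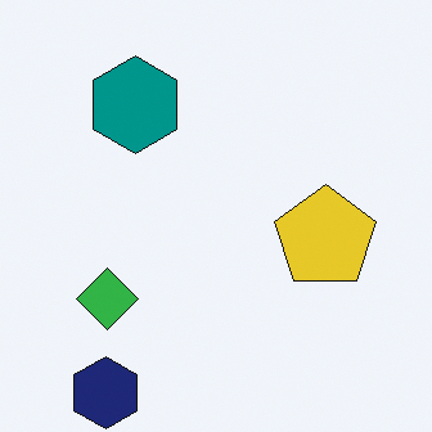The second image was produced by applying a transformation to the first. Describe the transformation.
It was cropped slightly and scaled back up.

The visible shapes are larger and the field of view is narrower; shapes near the original edges may be partly or wholly outside the frame — a crop-and-rescale.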